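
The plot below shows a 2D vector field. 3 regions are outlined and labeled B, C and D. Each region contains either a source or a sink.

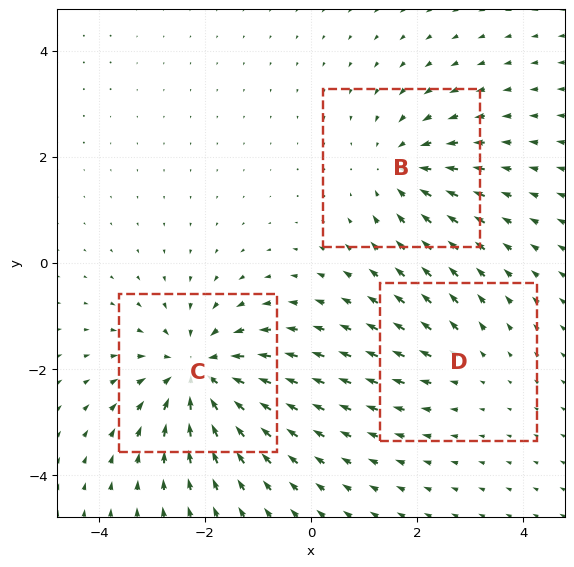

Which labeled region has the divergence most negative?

Divergence at each region's feature centre — B: about -3, C: about -5, D: about +2. Region C is most negative.

C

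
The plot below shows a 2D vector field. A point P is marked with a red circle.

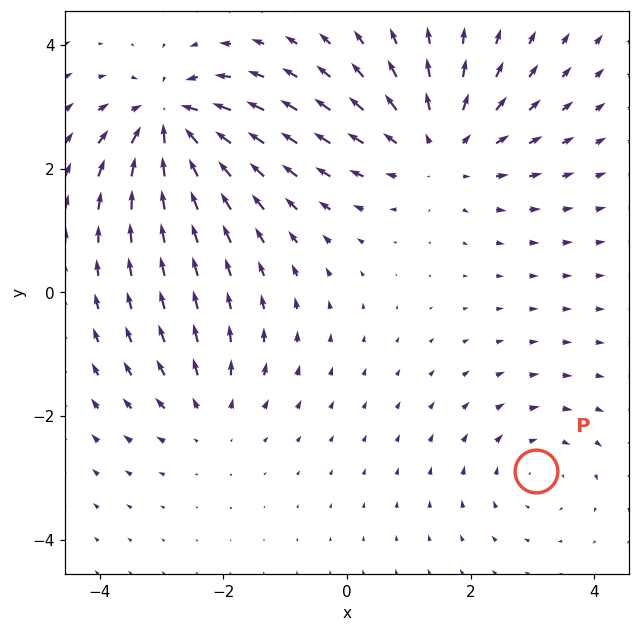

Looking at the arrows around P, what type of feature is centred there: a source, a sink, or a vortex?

At P (3.1, -2.9) the arrows circulate clockwise. Divergence ≈0, curl about -2 — near-zero divergence with nonzero curl is a vortex.

vortex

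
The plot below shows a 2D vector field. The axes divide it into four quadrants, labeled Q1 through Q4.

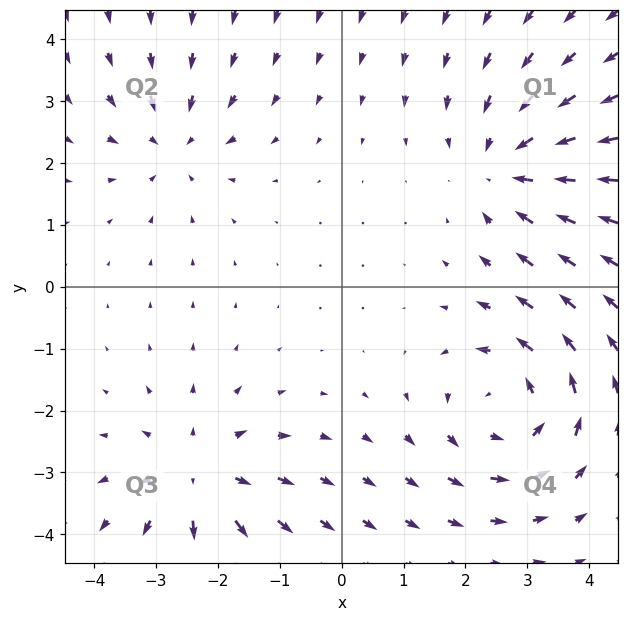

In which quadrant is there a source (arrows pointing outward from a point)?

Q3

The source sits at approximately (-2.3, -3.0), which lies in quadrant Q3. The divergence there is about +4, positive as expected for a source.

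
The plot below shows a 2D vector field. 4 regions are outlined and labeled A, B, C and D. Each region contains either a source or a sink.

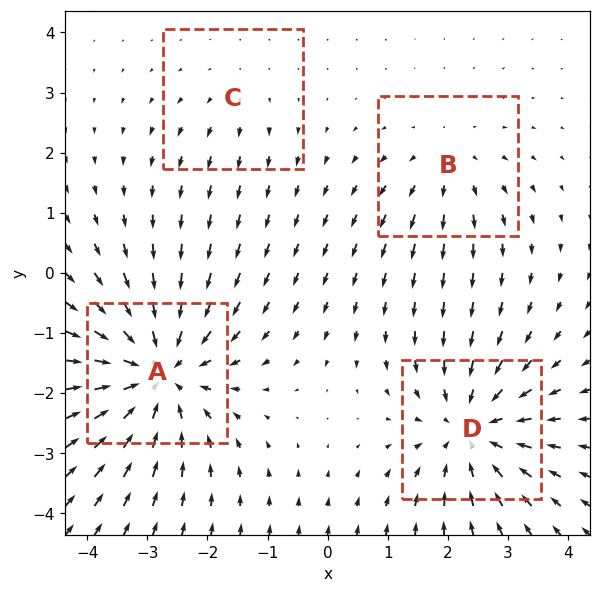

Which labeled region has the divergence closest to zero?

Divergence at each region's feature centre — A: about -6, B: about +3, C: about +2, D: about -5. Region C is closest to zero.

C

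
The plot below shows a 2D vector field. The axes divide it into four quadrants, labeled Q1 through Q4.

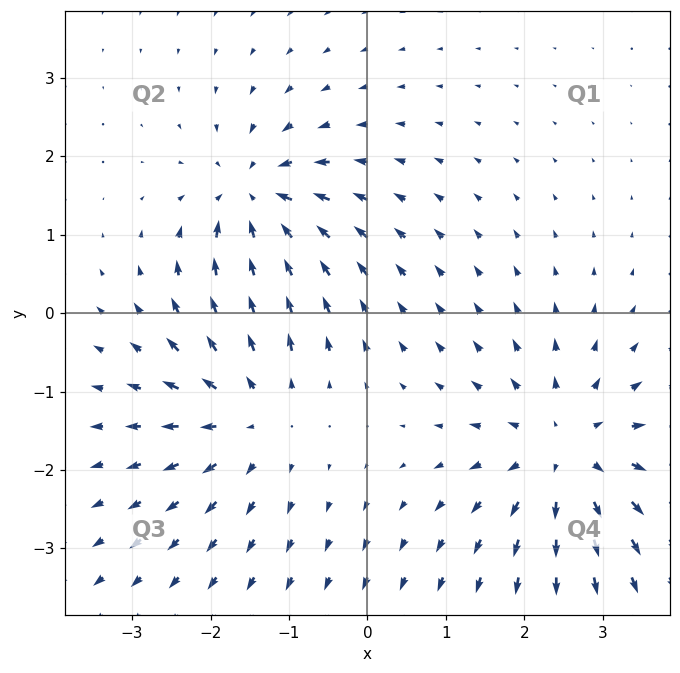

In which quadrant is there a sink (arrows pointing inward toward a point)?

The sink sits at approximately (-1.4, 1.4), which lies in quadrant Q2. The divergence there is about -4, negative as expected for a sink.

Q2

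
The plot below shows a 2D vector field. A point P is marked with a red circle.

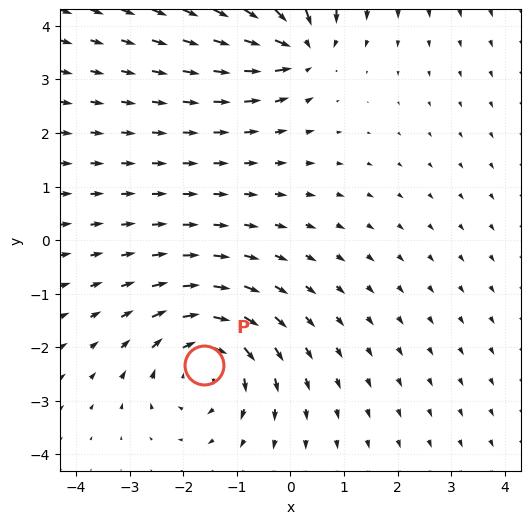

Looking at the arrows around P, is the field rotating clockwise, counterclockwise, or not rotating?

Near P at (-1.6, -2.3) the arrows circulate clockwise. The curl (z-component) there is about -4; negative curl means clockwise rotation.

clockwise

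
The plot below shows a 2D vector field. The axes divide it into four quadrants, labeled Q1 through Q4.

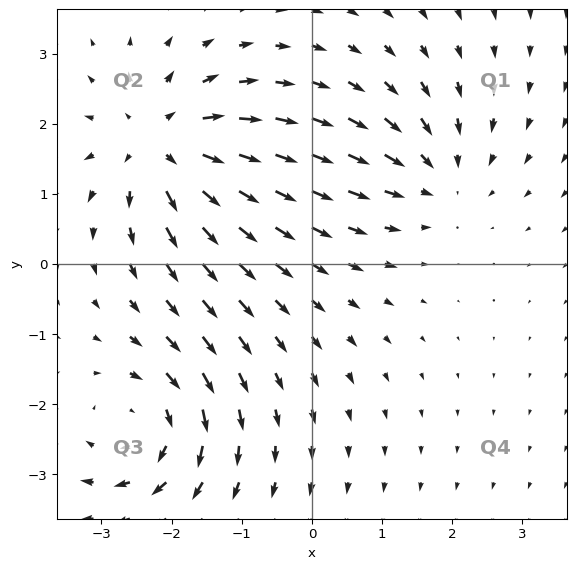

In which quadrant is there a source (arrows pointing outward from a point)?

The source sits at approximately (-2.1, 1.7), which lies in quadrant Q2. The divergence there is about +5, positive as expected for a source.

Q2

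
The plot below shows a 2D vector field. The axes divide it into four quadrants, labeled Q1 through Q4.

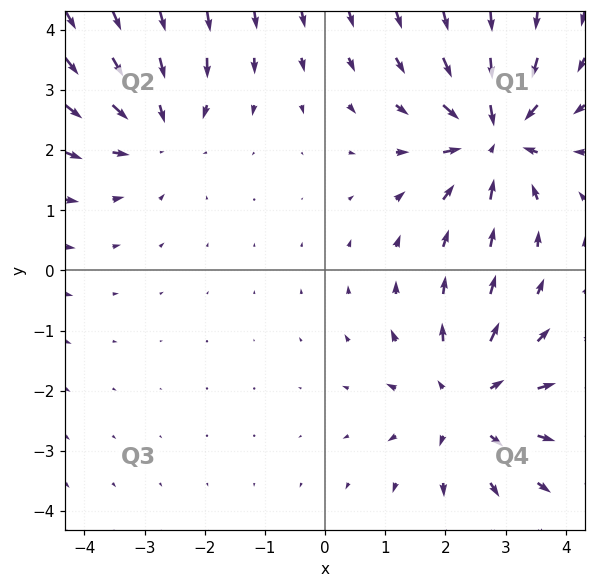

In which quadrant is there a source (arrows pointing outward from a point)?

The source sits at approximately (2.4, -2.2), which lies in quadrant Q4. The divergence there is about +4, positive as expected for a source.

Q4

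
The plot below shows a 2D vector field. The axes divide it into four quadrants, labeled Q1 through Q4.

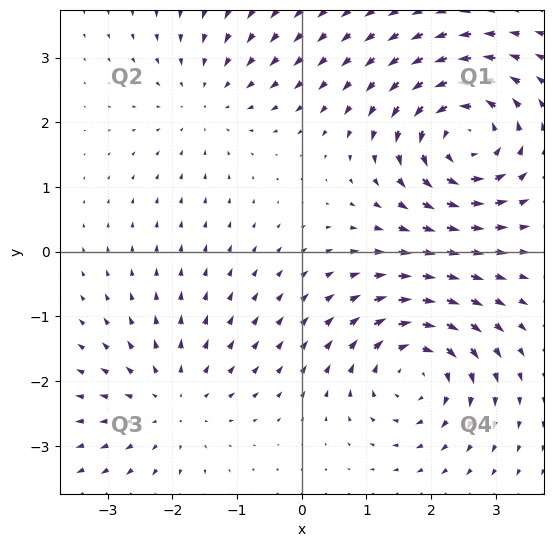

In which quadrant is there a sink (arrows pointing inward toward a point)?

Q2

The sink sits at approximately (-1.4, 2.4), which lies in quadrant Q2. The divergence there is about -2, negative as expected for a sink.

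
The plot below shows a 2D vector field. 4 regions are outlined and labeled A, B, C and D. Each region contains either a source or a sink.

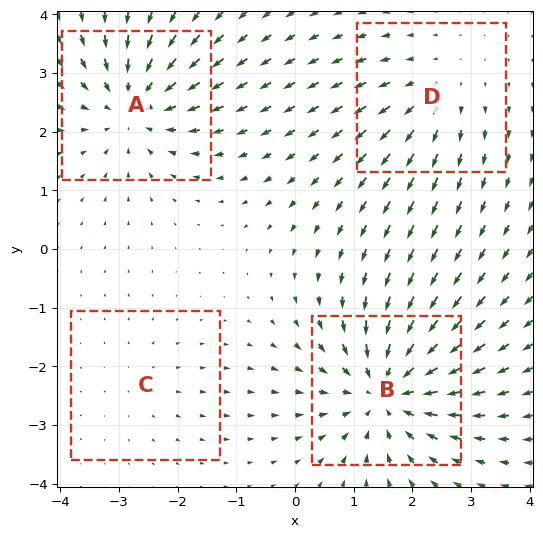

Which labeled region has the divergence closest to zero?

Divergence at each region's feature centre — A: about -5, B: about -6, C: about +2, D: about +3. Region C is closest to zero.

C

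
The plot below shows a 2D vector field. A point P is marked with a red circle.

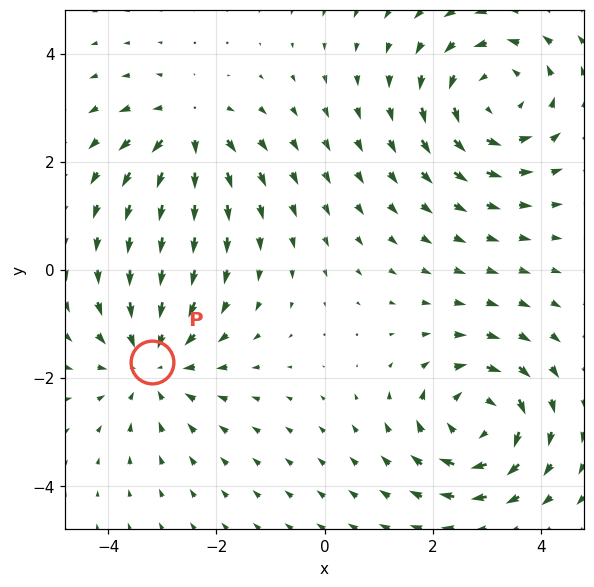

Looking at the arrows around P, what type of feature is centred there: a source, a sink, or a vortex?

sink

At P (-3.2, -1.7) the arrows converge inward. Divergence about -3, curl ≈0 — negative divergence with near-zero curl is a sink.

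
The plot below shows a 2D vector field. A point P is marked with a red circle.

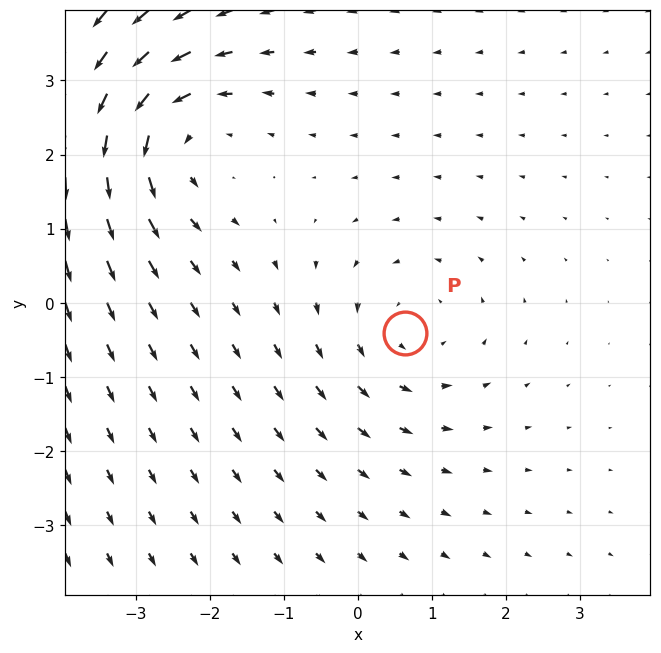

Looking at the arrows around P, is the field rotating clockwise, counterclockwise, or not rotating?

Near P at (0.6, -0.4) the arrows circulate counterclockwise. The curl (z-component) there is about +3; positive curl means counterclockwise rotation.

counterclockwise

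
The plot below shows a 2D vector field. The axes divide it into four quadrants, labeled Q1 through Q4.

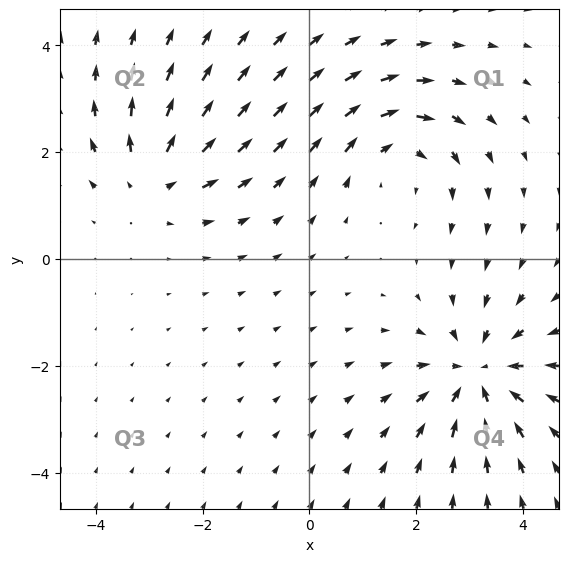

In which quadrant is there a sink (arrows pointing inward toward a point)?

Q4

The sink sits at approximately (3.1, -2.2), which lies in quadrant Q4. The divergence there is about -4, negative as expected for a sink.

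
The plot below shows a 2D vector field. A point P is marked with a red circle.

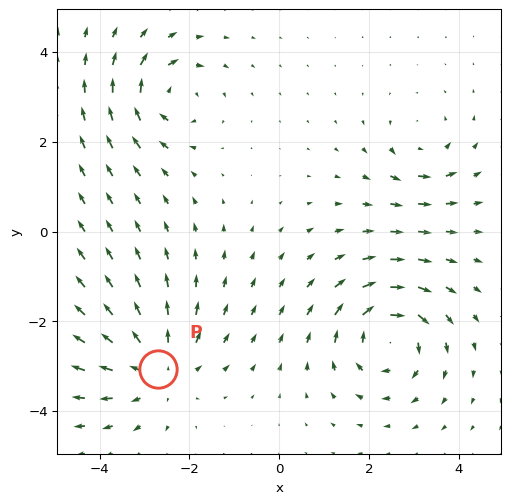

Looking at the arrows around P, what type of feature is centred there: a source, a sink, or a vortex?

source

At P (-2.7, -3.1) the arrows spread outward. Divergence about +4, curl ≈0 — positive divergence with near-zero curl is a source.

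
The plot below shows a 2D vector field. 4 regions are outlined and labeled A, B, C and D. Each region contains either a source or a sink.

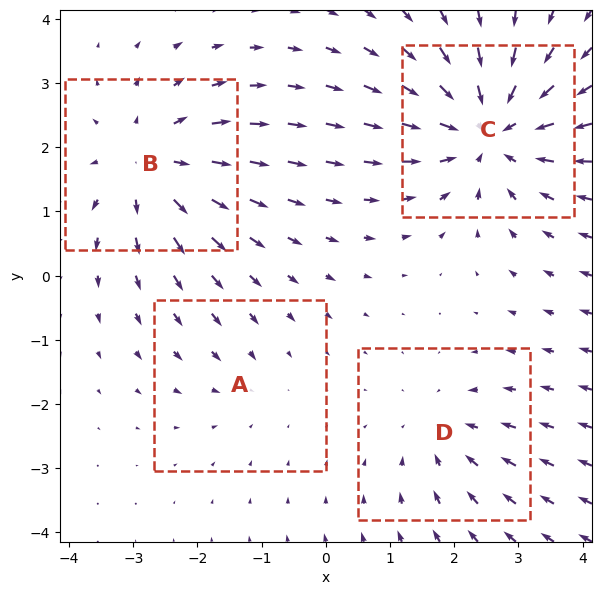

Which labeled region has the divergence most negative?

Divergence at each region's feature centre — A: about -2, B: about +5, C: about -6, D: about -3. Region C is most negative.

C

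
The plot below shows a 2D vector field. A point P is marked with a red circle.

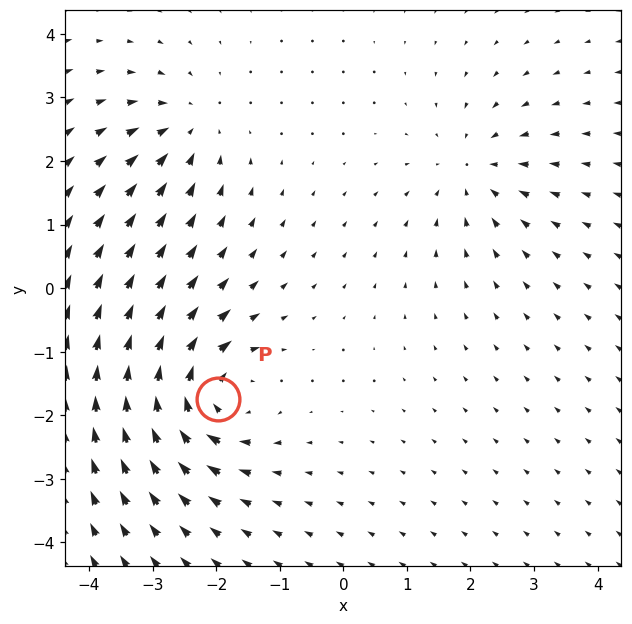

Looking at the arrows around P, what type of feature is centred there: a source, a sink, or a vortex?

vortex

At P (-2.0, -1.7) the arrows circulate clockwise. Divergence ≈0, curl about -6 — near-zero divergence with nonzero curl is a vortex.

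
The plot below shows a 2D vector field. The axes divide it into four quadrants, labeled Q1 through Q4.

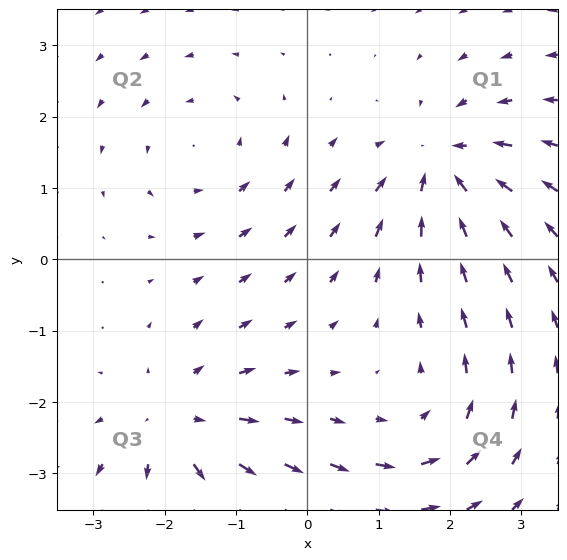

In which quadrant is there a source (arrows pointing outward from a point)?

The source sits at approximately (-1.8, -2.3), which lies in quadrant Q3. The divergence there is about +4, positive as expected for a source.

Q3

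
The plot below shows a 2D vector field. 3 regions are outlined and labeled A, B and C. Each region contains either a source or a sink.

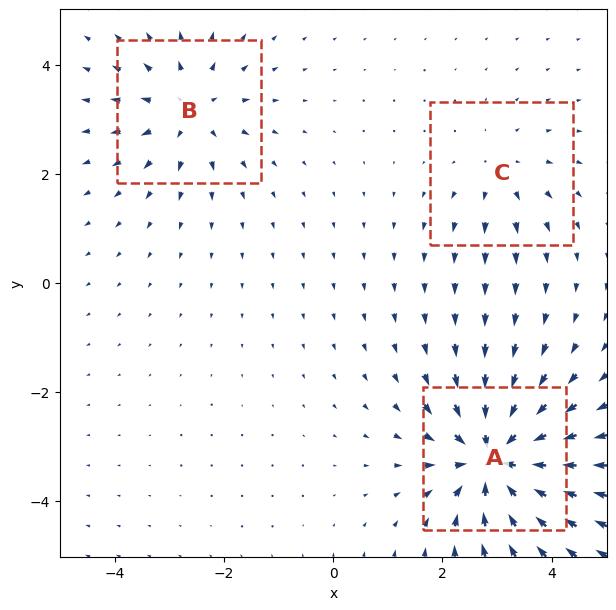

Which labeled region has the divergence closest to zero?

C

Divergence at each region's feature centre — A: about -6, B: about +3, C: about +2. Region C is closest to zero.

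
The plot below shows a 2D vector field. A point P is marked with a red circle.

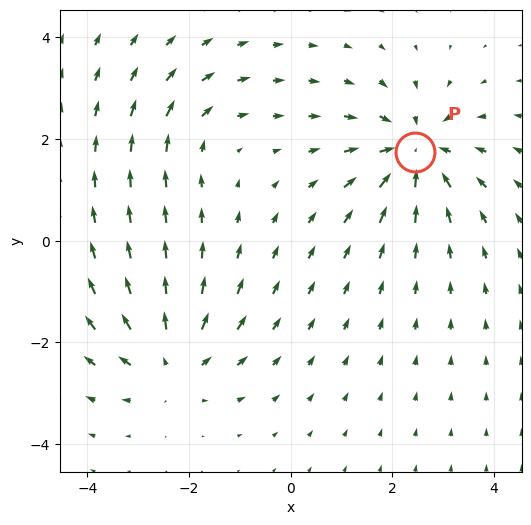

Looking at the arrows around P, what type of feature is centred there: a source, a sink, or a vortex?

sink

At P (2.4, 1.7) the arrows converge inward. Divergence about -4, curl ≈0 — negative divergence with near-zero curl is a sink.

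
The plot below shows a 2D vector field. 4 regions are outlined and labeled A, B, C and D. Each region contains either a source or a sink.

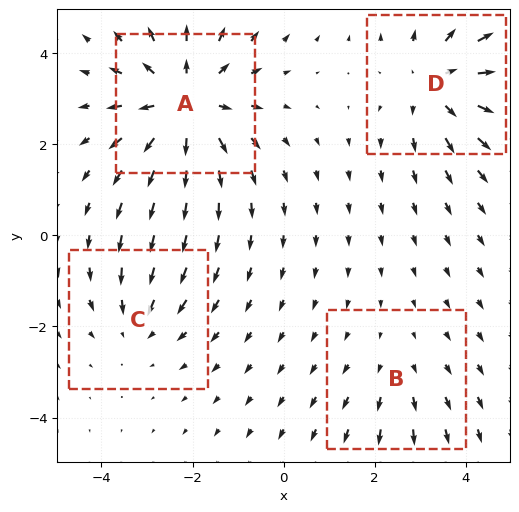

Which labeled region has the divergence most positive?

Divergence at each region's feature centre — A: about +6, B: about +2, C: about -3, D: about +4. Region A is most positive.

A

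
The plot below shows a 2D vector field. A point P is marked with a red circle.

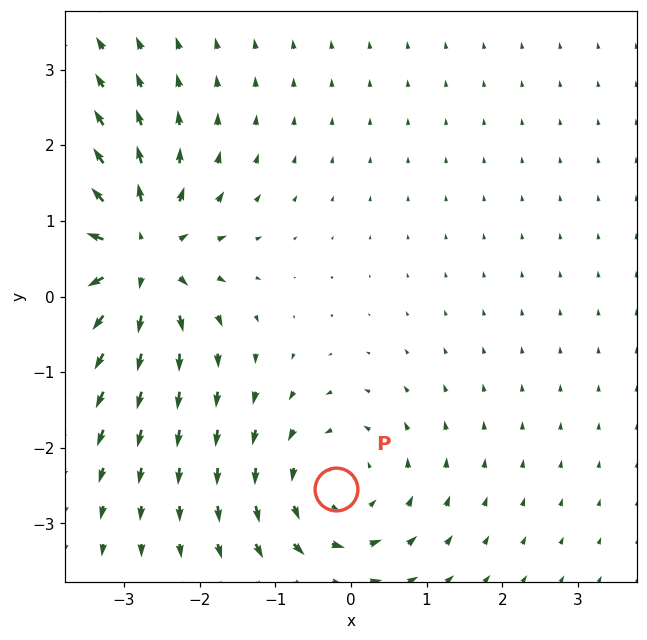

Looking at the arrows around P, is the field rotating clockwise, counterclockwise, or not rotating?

Near P at (-0.2, -2.6) the arrows circulate counterclockwise. The curl (z-component) there is about +3; positive curl means counterclockwise rotation.

counterclockwise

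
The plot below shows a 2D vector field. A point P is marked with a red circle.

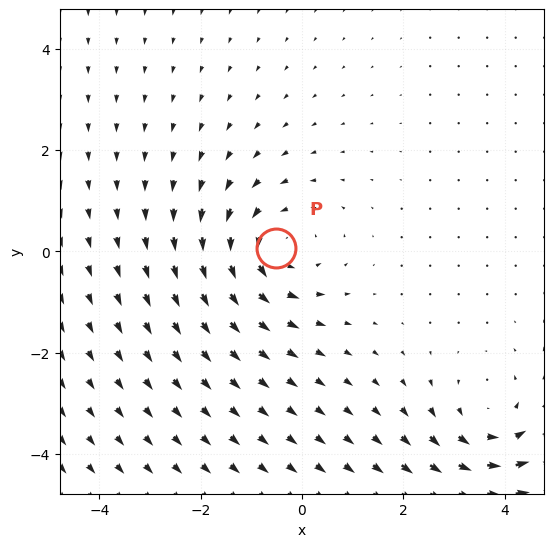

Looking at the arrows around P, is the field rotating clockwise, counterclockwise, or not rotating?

counterclockwise

Near P at (-0.5, 0.1) the arrows circulate counterclockwise. The curl (z-component) there is about +4; positive curl means counterclockwise rotation.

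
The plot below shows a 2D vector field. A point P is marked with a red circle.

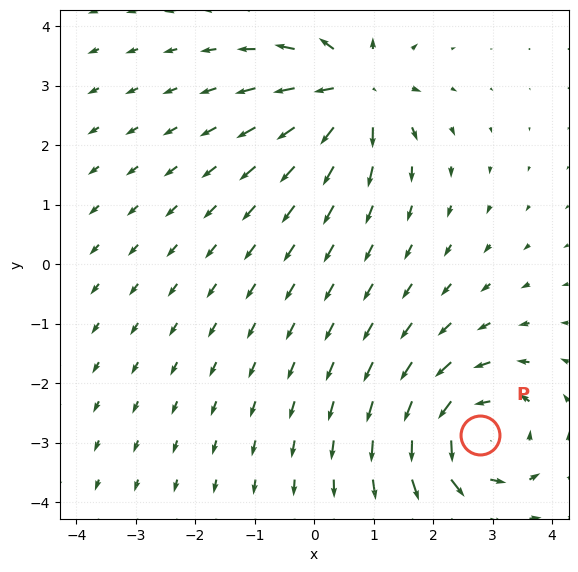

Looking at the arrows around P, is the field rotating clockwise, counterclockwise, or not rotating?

Near P at (2.8, -2.9) the arrows circulate counterclockwise. The curl (z-component) there is about +5; positive curl means counterclockwise rotation.

counterclockwise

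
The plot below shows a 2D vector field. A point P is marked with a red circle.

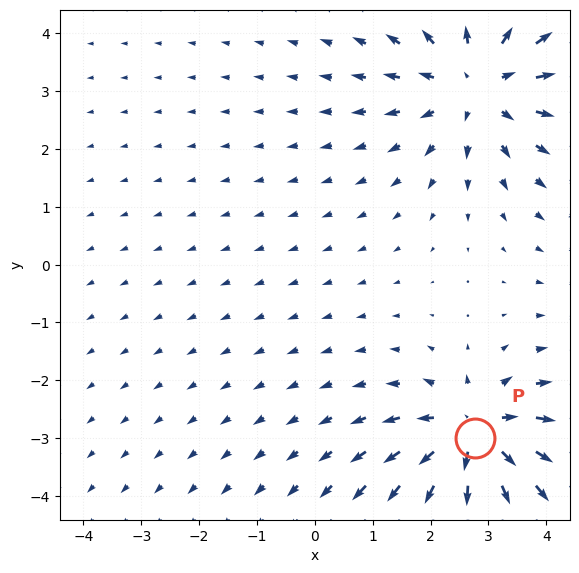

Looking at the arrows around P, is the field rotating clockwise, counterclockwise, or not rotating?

not rotating

Near P at (2.8, -3.0) the arrows show no circulation. The curl there is ≈0.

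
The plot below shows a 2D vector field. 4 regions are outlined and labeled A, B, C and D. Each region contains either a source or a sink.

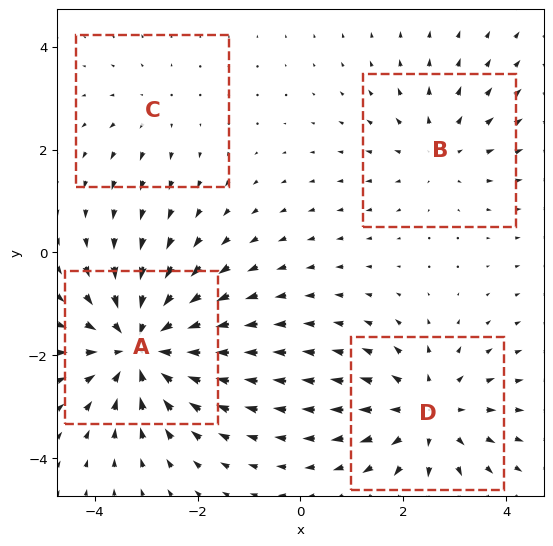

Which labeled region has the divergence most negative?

Divergence at each region's feature centre — A: about -6, B: about +3, C: about +2, D: about +4. Region A is most negative.

A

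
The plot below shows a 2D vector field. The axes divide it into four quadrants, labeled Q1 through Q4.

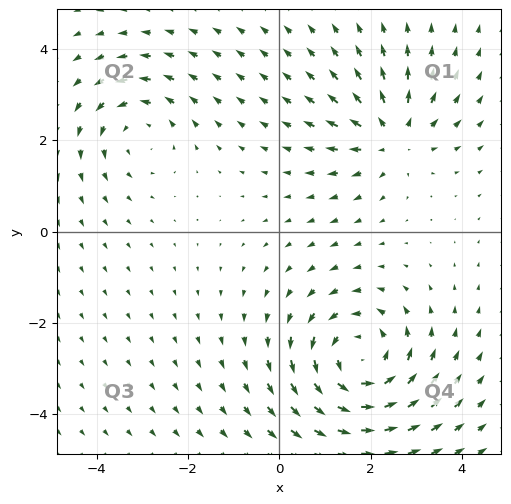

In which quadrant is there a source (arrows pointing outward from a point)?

Q1

The source sits at approximately (2.5, 2.1), which lies in quadrant Q1. The divergence there is about +4, positive as expected for a source.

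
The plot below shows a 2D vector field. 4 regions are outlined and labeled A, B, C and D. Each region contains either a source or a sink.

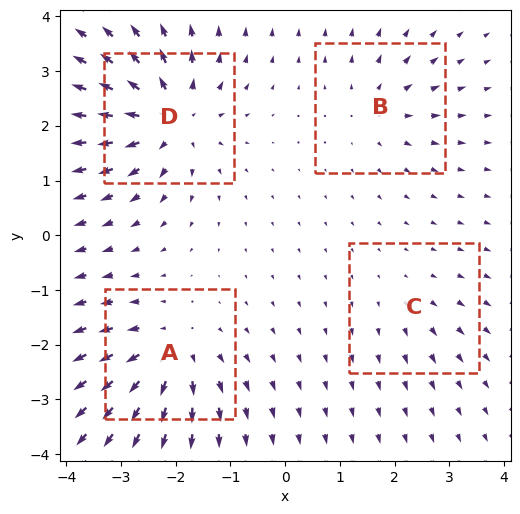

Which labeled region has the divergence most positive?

D

Divergence at each region's feature centre — A: about +6, B: about +4, C: about +2, D: about +8. Region D is most positive.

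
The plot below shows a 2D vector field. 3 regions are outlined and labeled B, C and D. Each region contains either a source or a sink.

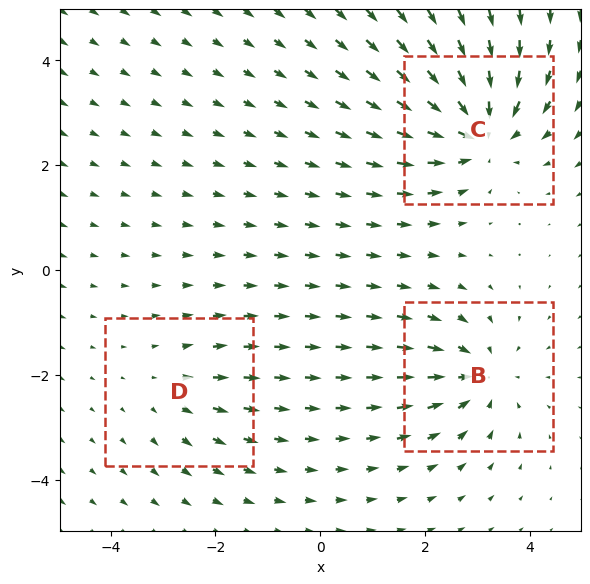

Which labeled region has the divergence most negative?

Divergence at each region's feature centre — B: about -4, C: about -5, D: about +2. Region C is most negative.

C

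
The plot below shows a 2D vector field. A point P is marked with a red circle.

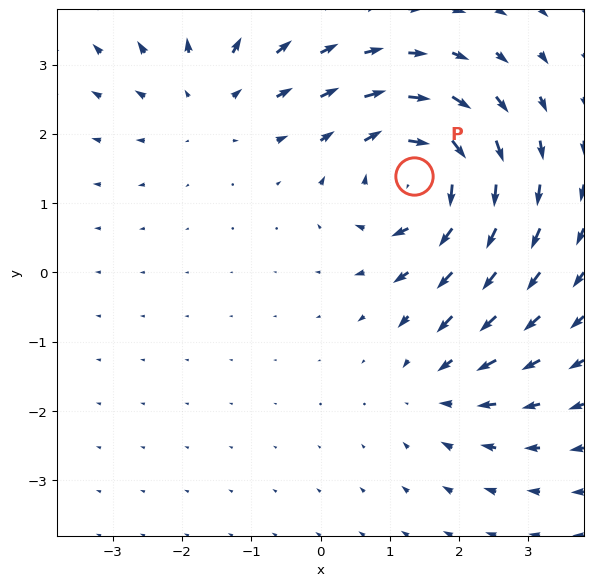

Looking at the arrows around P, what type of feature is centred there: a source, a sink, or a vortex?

At P (1.3, 1.4) the arrows circulate clockwise. Divergence ≈0, curl about -6 — near-zero divergence with nonzero curl is a vortex.

vortex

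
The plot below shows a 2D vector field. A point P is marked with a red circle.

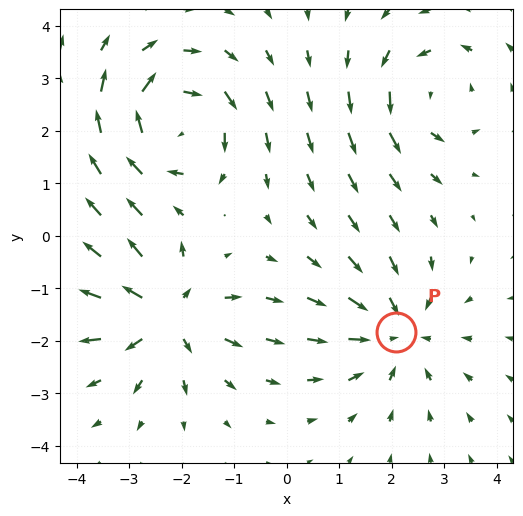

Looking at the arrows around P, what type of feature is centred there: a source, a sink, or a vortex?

sink

At P (2.1, -1.8) the arrows converge inward. Divergence about -4, curl ≈0 — negative divergence with near-zero curl is a sink.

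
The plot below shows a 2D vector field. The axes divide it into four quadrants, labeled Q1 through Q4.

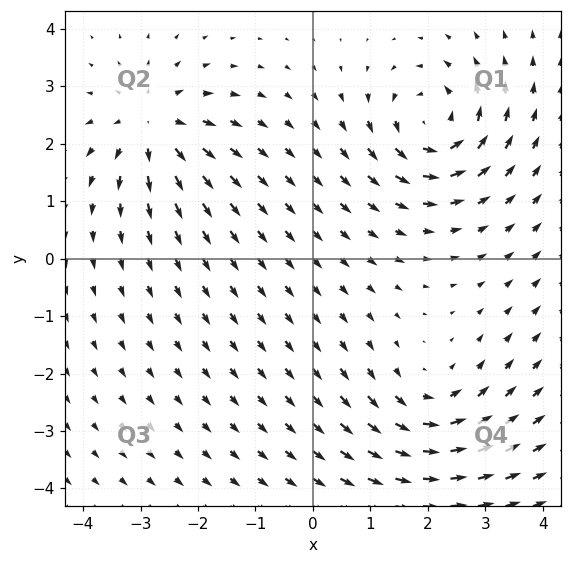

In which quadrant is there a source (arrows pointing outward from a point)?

Q2

The source sits at approximately (-2.8, 2.3), which lies in quadrant Q2. The divergence there is about +6, positive as expected for a source.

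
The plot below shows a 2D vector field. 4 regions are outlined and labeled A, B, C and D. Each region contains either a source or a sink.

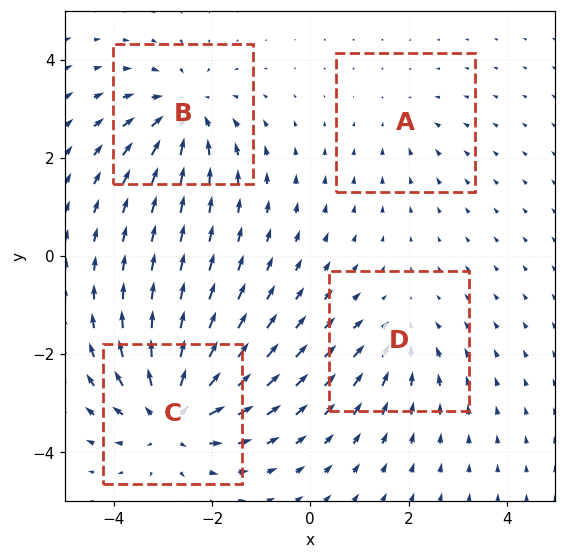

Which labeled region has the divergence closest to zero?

Divergence at each region's feature centre — A: about -2, B: about -5, C: about +7, D: about -3. Region A is closest to zero.

A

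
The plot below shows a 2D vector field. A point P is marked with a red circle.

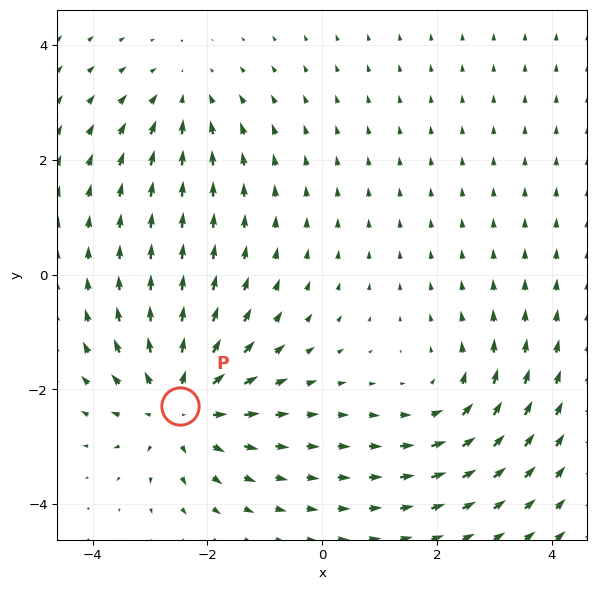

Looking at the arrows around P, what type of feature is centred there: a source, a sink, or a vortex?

source

At P (-2.5, -2.3) the arrows spread outward. Divergence about +4, curl ≈0 — positive divergence with near-zero curl is a source.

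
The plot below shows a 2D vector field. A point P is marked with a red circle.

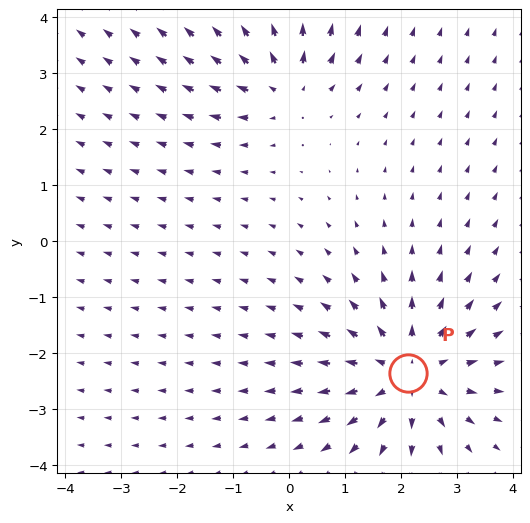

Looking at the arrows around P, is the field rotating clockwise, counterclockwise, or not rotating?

not rotating

Near P at (2.1, -2.4) the arrows show no circulation. The curl there is ≈0.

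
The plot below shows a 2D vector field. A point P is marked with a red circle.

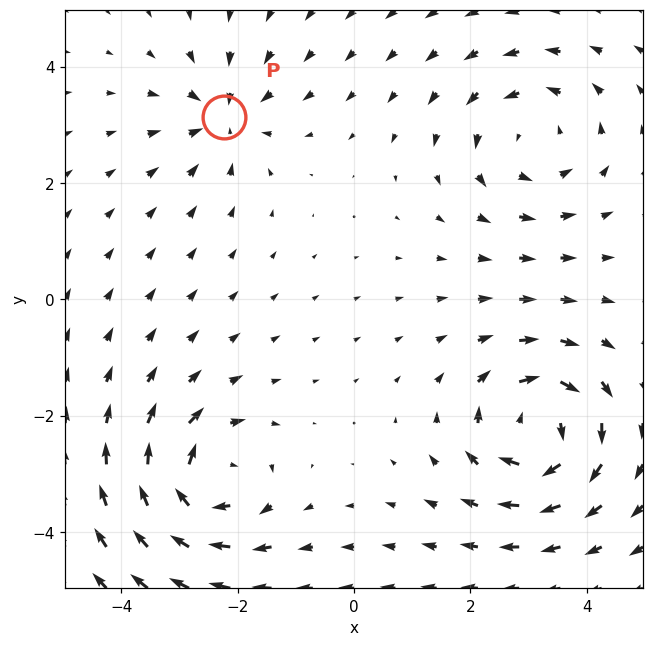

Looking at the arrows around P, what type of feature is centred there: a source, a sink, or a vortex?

sink

At P (-2.2, 3.1) the arrows converge inward. Divergence about -3, curl ≈0 — negative divergence with near-zero curl is a sink.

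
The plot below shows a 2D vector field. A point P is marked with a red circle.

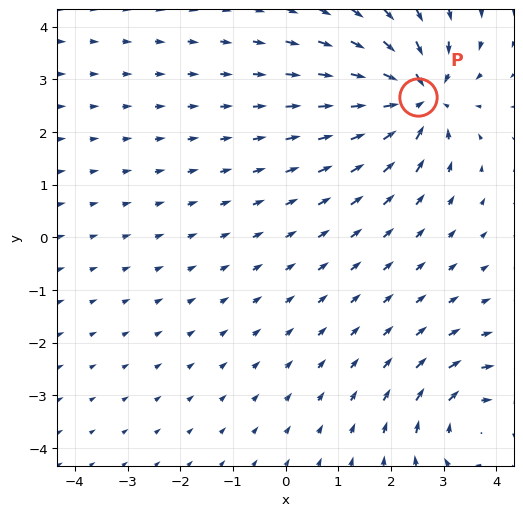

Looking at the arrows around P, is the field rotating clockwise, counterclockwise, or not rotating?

not rotating

Near P at (2.5, 2.7) the arrows show no circulation. The curl there is ≈0.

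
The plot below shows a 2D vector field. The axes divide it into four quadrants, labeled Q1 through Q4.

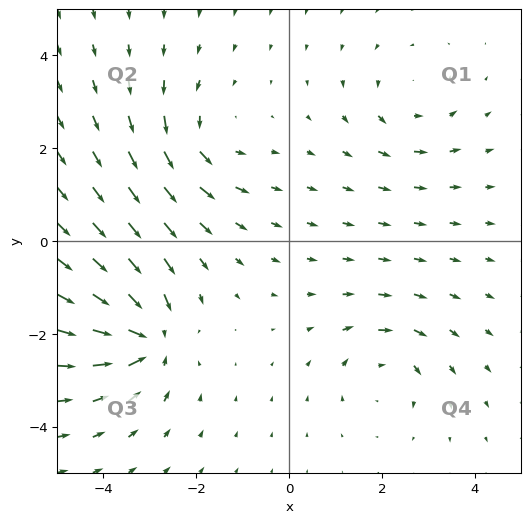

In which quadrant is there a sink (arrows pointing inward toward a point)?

The sink sits at approximately (-3.0, -2.1), which lies in quadrant Q3. The divergence there is about -6, negative as expected for a sink.

Q3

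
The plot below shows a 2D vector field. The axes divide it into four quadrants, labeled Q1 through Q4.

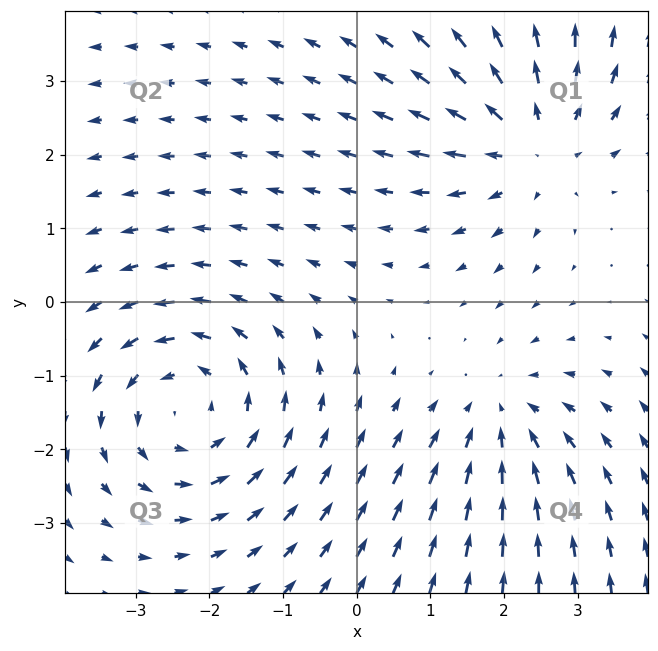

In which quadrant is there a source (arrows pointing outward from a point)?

The source sits at approximately (2.4, 2.2), which lies in quadrant Q1. The divergence there is about +3, positive as expected for a source.

Q1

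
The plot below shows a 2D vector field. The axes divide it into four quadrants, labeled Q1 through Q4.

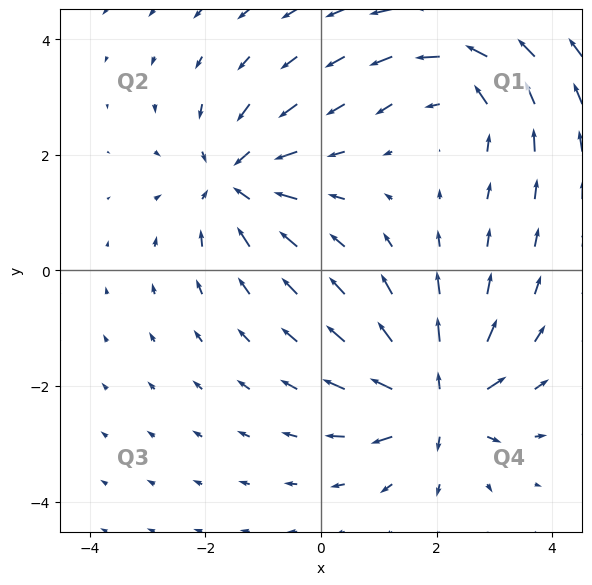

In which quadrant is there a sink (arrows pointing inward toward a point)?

The sink sits at approximately (-1.5, 1.6), which lies in quadrant Q2. The divergence there is about -3, negative as expected for a sink.

Q2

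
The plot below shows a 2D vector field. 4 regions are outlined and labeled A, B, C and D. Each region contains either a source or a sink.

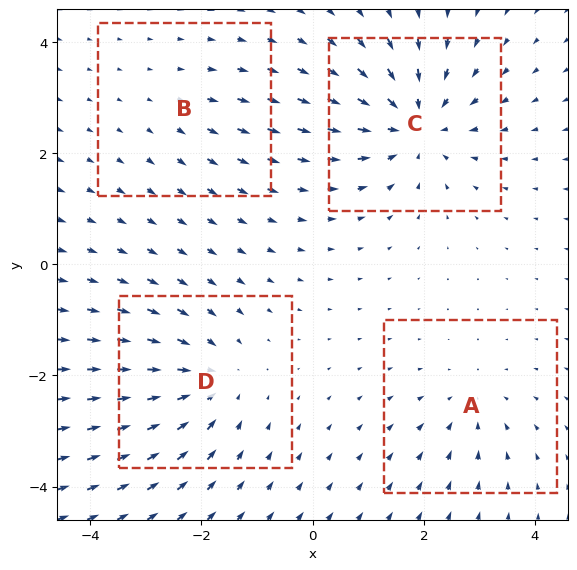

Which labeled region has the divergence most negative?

Divergence at each region's feature centre — A: about -3, B: about +2, C: about -6, D: about -5. Region C is most negative.

C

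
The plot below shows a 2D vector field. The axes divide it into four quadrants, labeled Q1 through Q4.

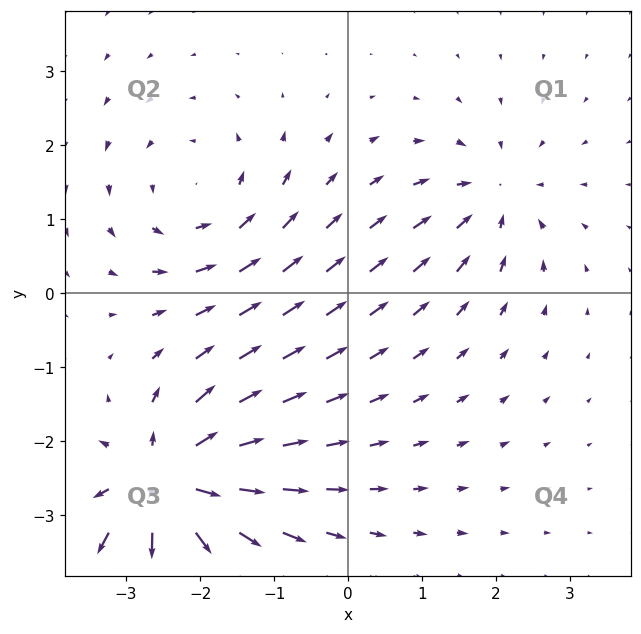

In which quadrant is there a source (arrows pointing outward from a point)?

The source sits at approximately (-2.4, -2.6), which lies in quadrant Q3. The divergence there is about +7, positive as expected for a source.

Q3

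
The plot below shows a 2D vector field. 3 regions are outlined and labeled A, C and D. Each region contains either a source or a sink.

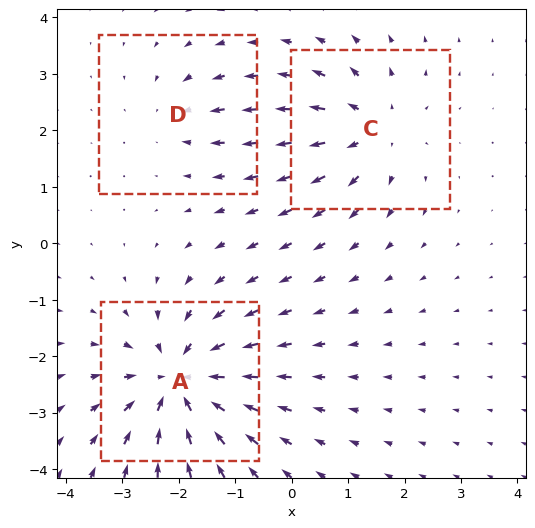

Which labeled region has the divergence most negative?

A

Divergence at each region's feature centre — A: about -5, C: about +4, D: about -2. Region A is most negative.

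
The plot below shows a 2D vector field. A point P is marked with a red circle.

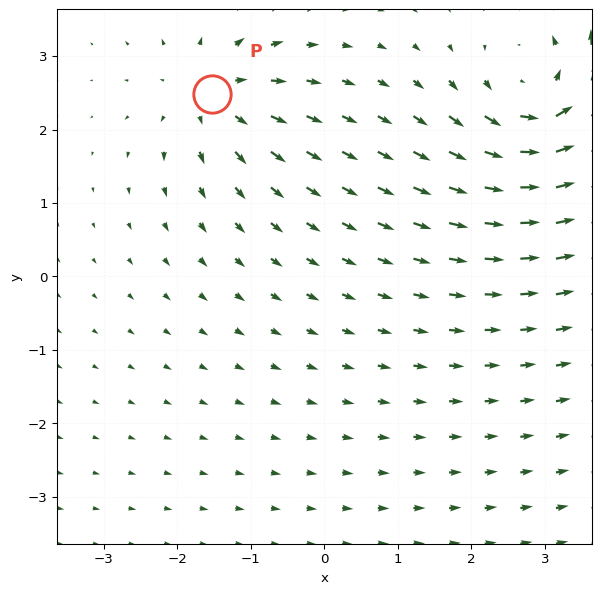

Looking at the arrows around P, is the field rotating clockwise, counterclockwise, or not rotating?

Near P at (-1.5, 2.5) the arrows show no circulation. The curl there is ≈0.

not rotating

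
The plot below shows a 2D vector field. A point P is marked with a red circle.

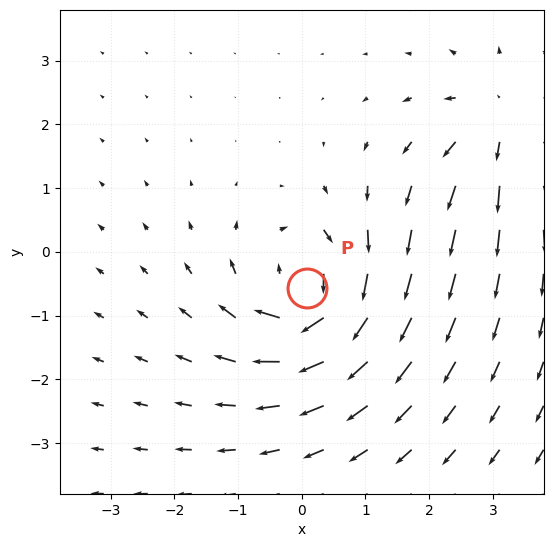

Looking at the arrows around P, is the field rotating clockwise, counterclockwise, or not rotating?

clockwise

Near P at (0.1, -0.6) the arrows circulate clockwise. The curl (z-component) there is about -6; negative curl means clockwise rotation.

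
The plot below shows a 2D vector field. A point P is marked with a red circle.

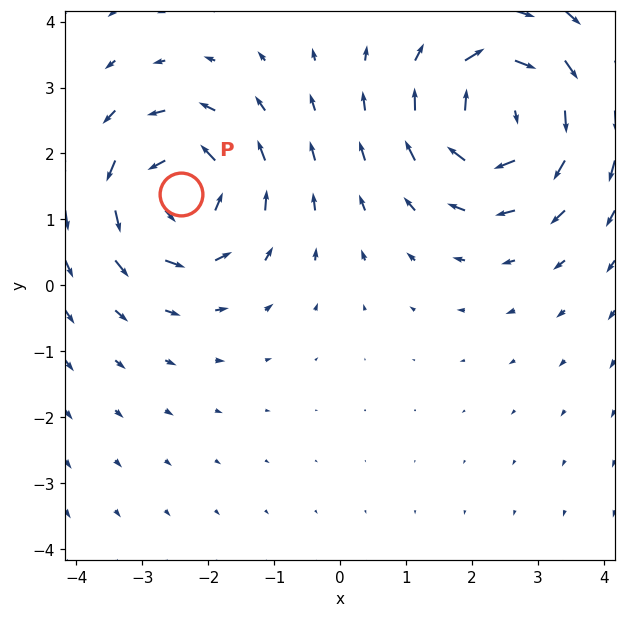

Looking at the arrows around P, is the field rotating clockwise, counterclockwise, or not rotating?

Near P at (-2.4, 1.4) the arrows circulate counterclockwise. The curl (z-component) there is about +3; positive curl means counterclockwise rotation.

counterclockwise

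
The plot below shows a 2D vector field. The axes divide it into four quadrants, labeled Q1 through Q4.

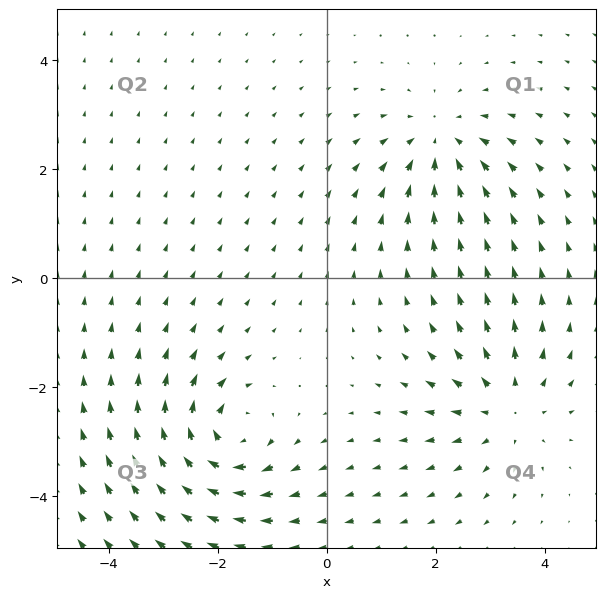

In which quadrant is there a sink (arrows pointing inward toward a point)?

The sink sits at approximately (2.1, 2.5), which lies in quadrant Q1. The divergence there is about -4, negative as expected for a sink.

Q1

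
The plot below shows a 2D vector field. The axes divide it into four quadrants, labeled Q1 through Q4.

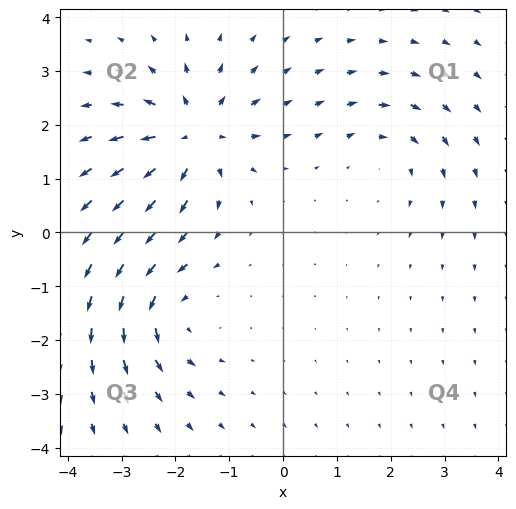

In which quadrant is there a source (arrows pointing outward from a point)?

Q2

The source sits at approximately (-1.7, 1.8), which lies in quadrant Q2. The divergence there is about +5, positive as expected for a source.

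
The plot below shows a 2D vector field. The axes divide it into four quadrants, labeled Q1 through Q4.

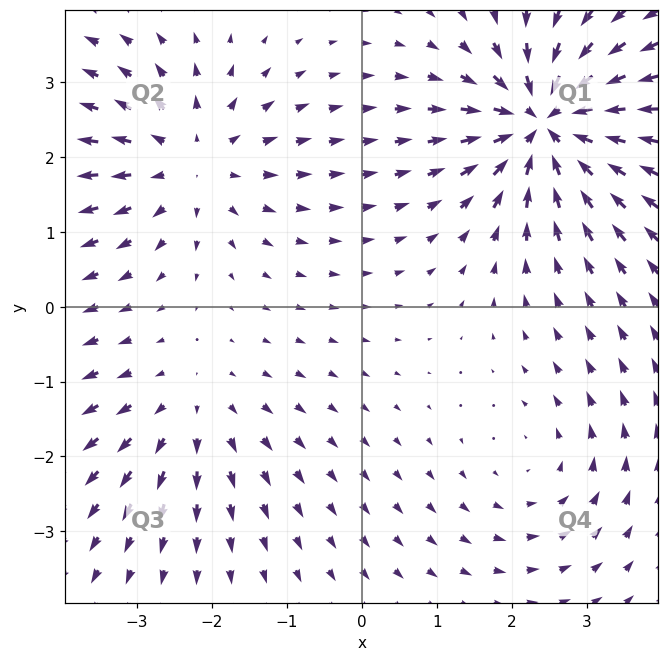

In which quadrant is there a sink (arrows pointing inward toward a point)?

Q1

The sink sits at approximately (2.5, 2.4), which lies in quadrant Q1. The divergence there is about -7, negative as expected for a sink.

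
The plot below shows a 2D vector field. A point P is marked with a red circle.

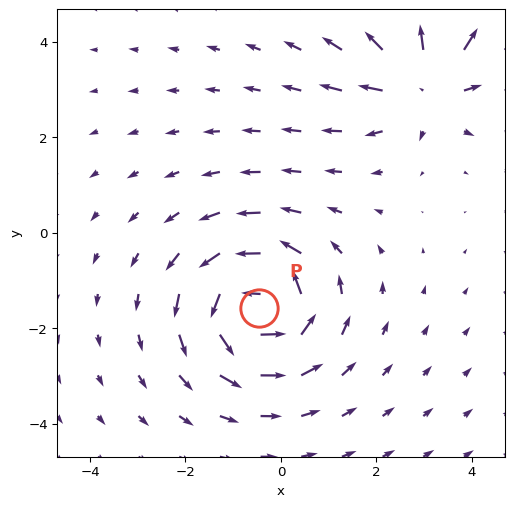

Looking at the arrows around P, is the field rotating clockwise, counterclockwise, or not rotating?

counterclockwise

Near P at (-0.5, -1.6) the arrows circulate counterclockwise. The curl (z-component) there is about +7; positive curl means counterclockwise rotation.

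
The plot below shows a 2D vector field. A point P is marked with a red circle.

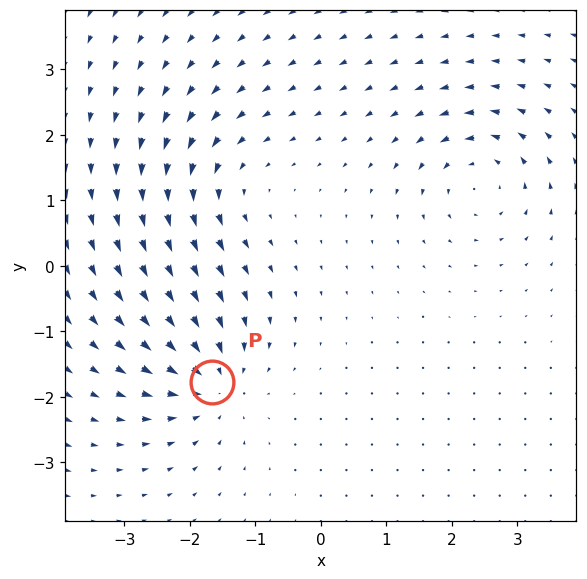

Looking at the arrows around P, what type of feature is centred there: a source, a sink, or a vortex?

At P (-1.7, -1.8) the arrows converge inward. Divergence about -6, curl ≈0 — negative divergence with near-zero curl is a sink.

sink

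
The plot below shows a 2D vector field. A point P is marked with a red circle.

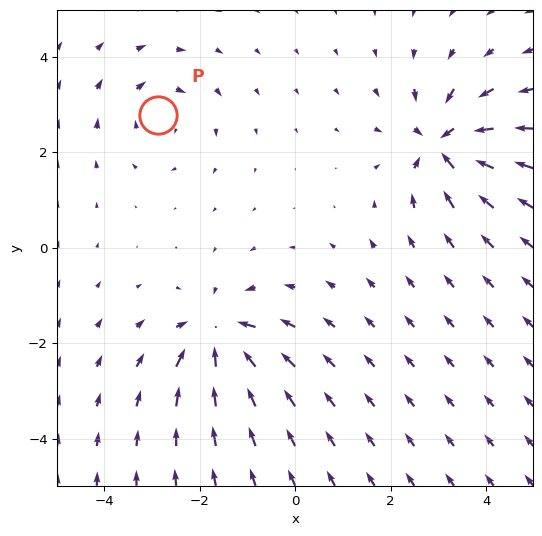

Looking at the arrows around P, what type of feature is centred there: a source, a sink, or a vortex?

At P (-2.9, 2.8) the arrows circulate clockwise. Divergence ≈0, curl about -3 — near-zero divergence with nonzero curl is a vortex.

vortex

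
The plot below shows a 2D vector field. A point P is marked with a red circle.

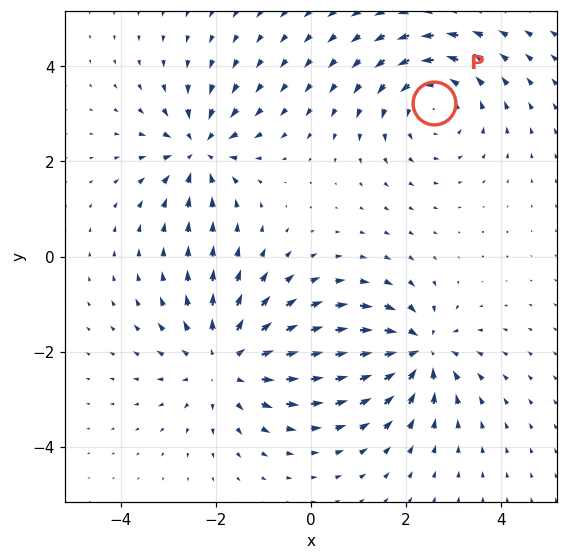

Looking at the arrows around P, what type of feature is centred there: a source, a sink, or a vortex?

At P (2.6, 3.2) the arrows circulate counterclockwise. Divergence ≈0, curl about +3 — near-zero divergence with nonzero curl is a vortex.

vortex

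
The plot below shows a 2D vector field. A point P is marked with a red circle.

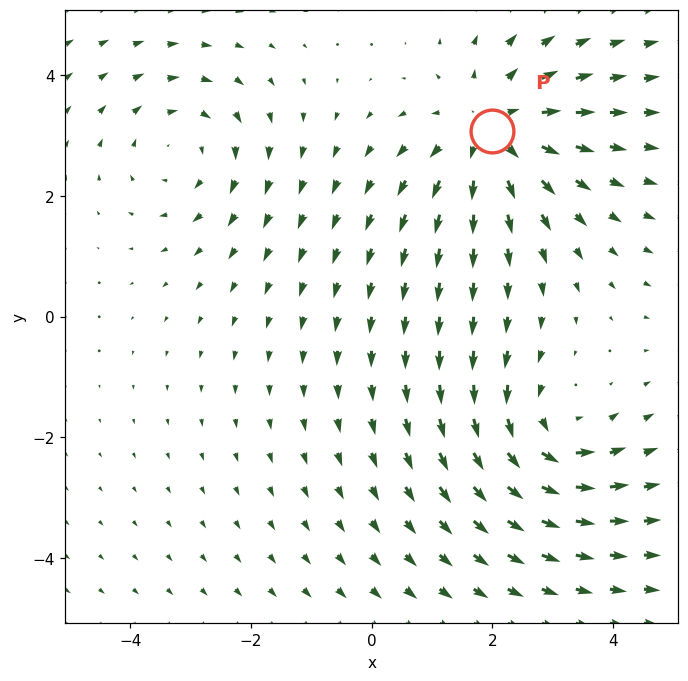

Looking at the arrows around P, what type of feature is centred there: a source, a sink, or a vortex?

source

At P (2.0, 3.1) the arrows spread outward. Divergence about +3, curl ≈0 — positive divergence with near-zero curl is a source.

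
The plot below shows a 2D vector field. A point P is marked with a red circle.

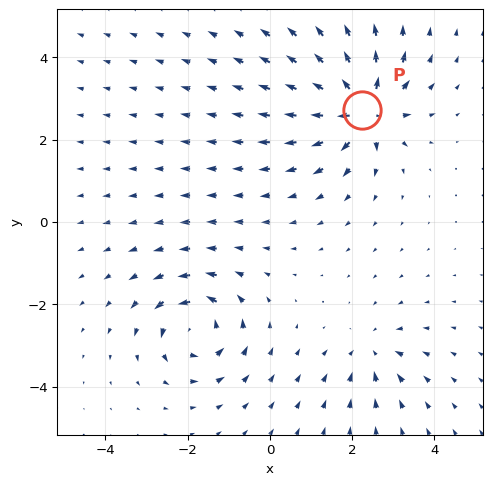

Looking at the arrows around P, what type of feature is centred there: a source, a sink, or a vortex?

At P (2.2, 2.7) the arrows spread outward. Divergence about +7, curl ≈0 — positive divergence with near-zero curl is a source.

source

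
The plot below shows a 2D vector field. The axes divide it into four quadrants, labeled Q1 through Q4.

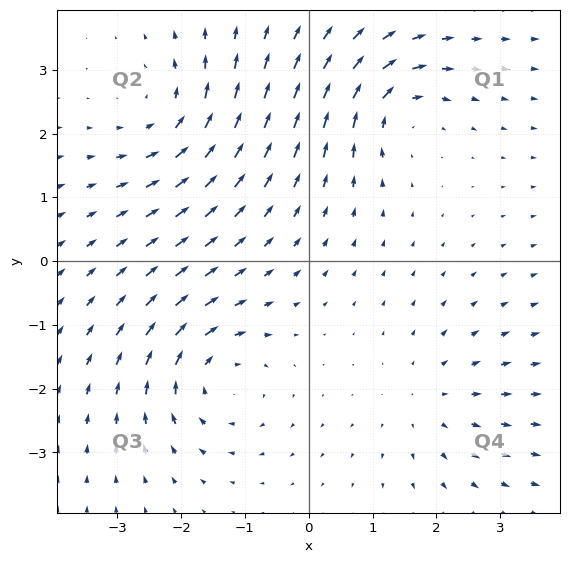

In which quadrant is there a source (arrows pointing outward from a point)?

Q4

The source sits at approximately (1.9, -2.2), which lies in quadrant Q4. The divergence there is about +2, positive as expected for a source.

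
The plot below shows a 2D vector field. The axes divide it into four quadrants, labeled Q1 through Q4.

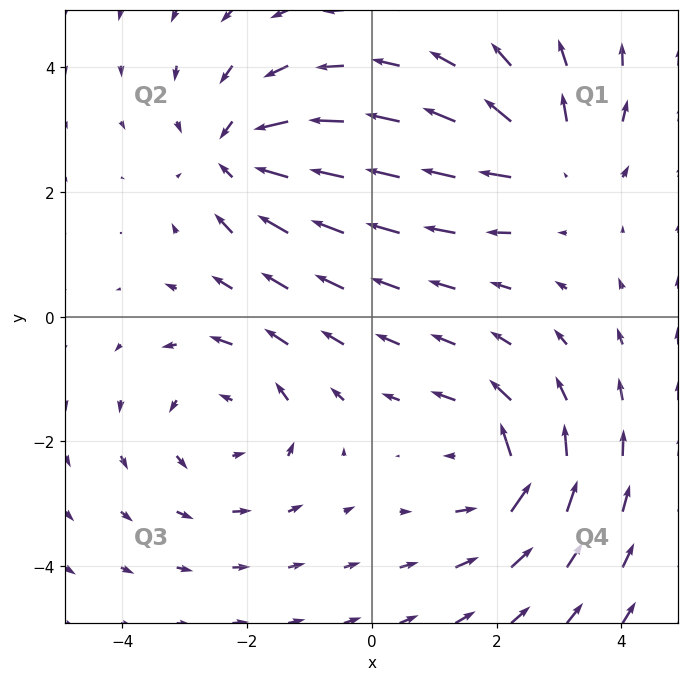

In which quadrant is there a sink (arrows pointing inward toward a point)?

Q2

The sink sits at approximately (-2.2, 2.6), which lies in quadrant Q2. The divergence there is about -5, negative as expected for a sink.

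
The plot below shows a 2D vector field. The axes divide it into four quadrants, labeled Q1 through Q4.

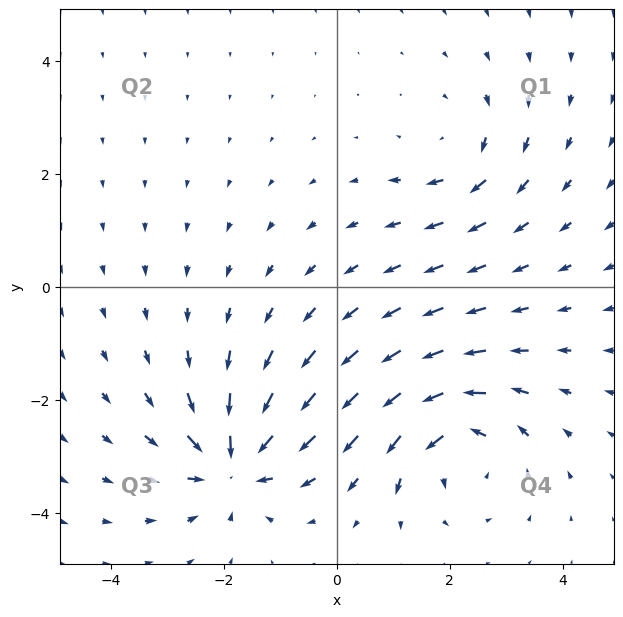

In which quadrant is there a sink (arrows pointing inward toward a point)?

The sink sits at approximately (-1.8, -3.1), which lies in quadrant Q3. The divergence there is about -7, negative as expected for a sink.

Q3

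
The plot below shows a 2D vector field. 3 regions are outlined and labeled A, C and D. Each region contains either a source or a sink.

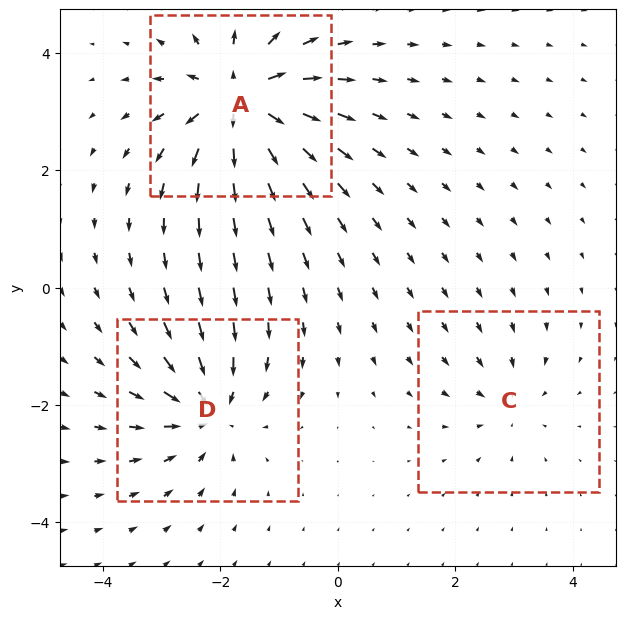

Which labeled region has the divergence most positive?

A

Divergence at each region's feature centre — A: about +6, C: about -2, D: about -4. Region A is most positive.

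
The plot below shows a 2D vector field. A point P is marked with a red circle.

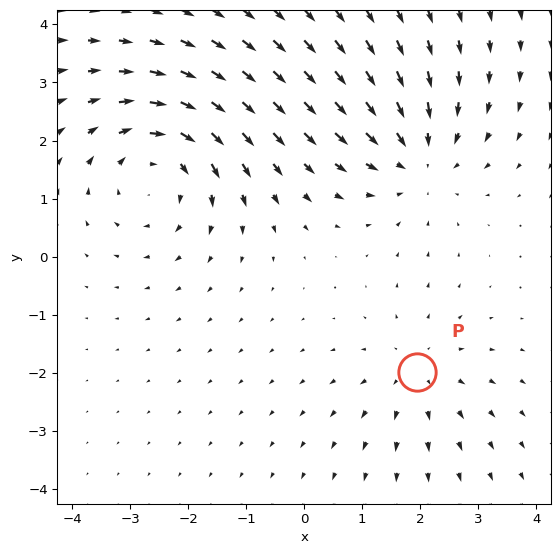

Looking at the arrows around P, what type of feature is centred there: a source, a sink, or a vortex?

At P (1.9, -2.0) the arrows spread outward. Divergence about +3, curl ≈0 — positive divergence with near-zero curl is a source.

source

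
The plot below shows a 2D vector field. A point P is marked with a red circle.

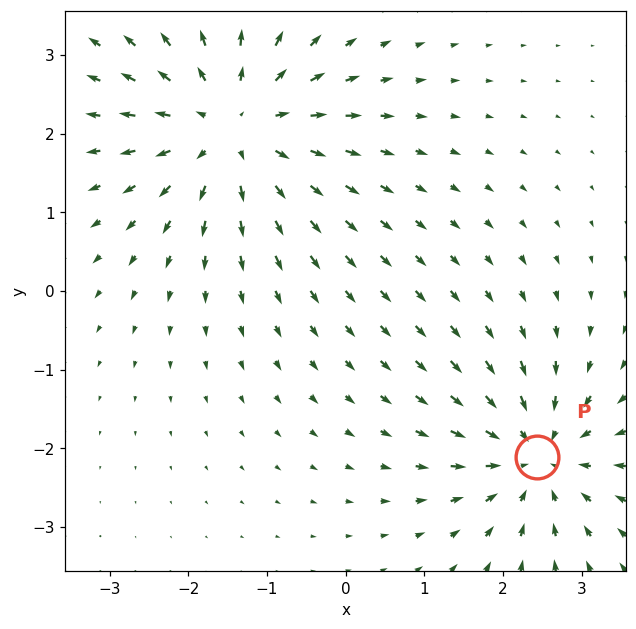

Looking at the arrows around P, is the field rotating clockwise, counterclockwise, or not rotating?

Near P at (2.4, -2.1) the arrows show no circulation. The curl there is ≈0.

not rotating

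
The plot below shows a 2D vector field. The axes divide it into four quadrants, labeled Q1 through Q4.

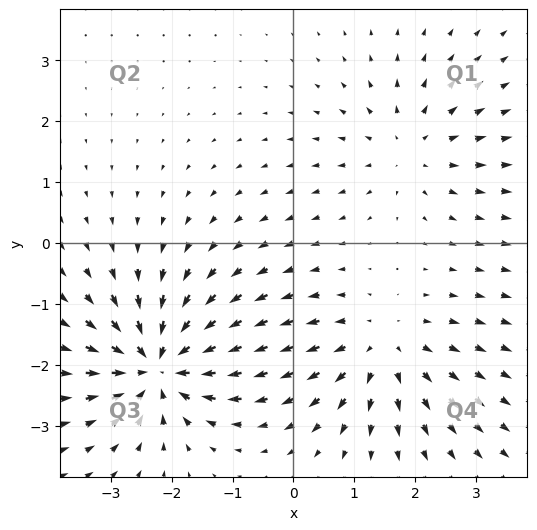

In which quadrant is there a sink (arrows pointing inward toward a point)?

The sink sits at approximately (-2.2, -2.0), which lies in quadrant Q3. The divergence there is about -7, negative as expected for a sink.

Q3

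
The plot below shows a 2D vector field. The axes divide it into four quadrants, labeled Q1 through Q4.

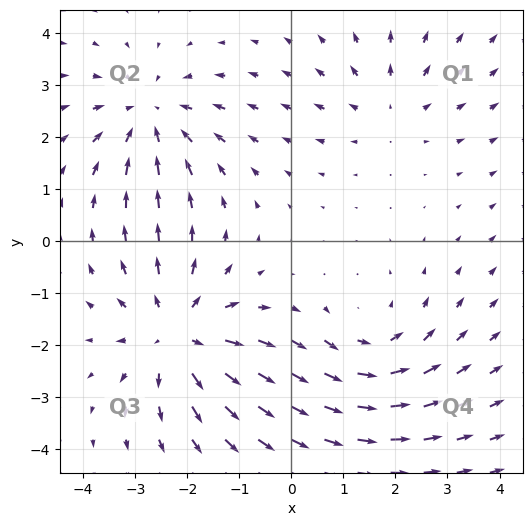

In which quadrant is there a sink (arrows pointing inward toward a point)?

Q2

The sink sits at approximately (-2.7, 2.4), which lies in quadrant Q2. The divergence there is about -4, negative as expected for a sink.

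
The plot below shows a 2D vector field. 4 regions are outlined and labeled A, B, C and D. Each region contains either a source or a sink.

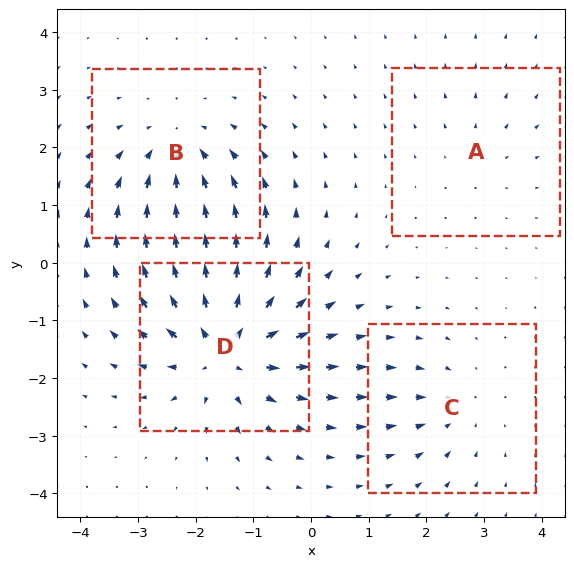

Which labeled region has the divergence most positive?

D

Divergence at each region's feature centre — A: about +2, B: about -5, C: about -3, D: about +7. Region D is most positive.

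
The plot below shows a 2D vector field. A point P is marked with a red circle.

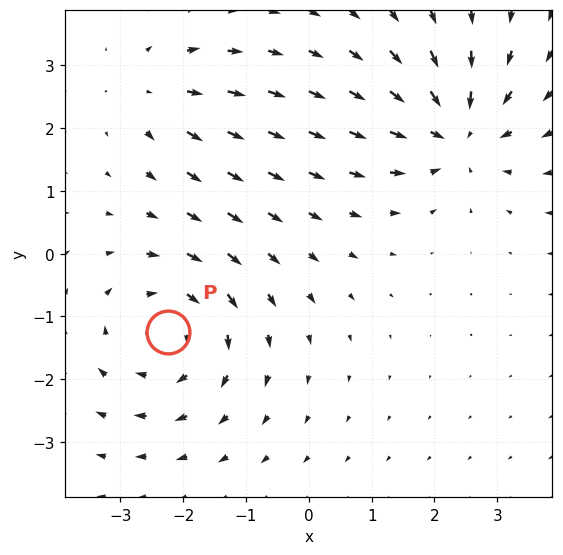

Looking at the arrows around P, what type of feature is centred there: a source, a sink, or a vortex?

At P (-2.2, -1.2) the arrows circulate clockwise. Divergence ≈0, curl about -4 — near-zero divergence with nonzero curl is a vortex.

vortex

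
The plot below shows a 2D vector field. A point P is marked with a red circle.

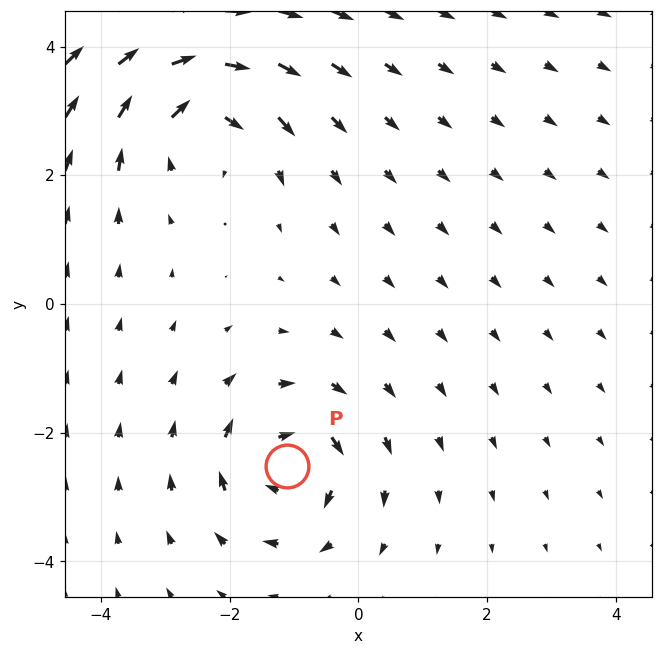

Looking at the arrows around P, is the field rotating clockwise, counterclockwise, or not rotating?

clockwise

Near P at (-1.1, -2.5) the arrows circulate clockwise. The curl (z-component) there is about -4; negative curl means clockwise rotation.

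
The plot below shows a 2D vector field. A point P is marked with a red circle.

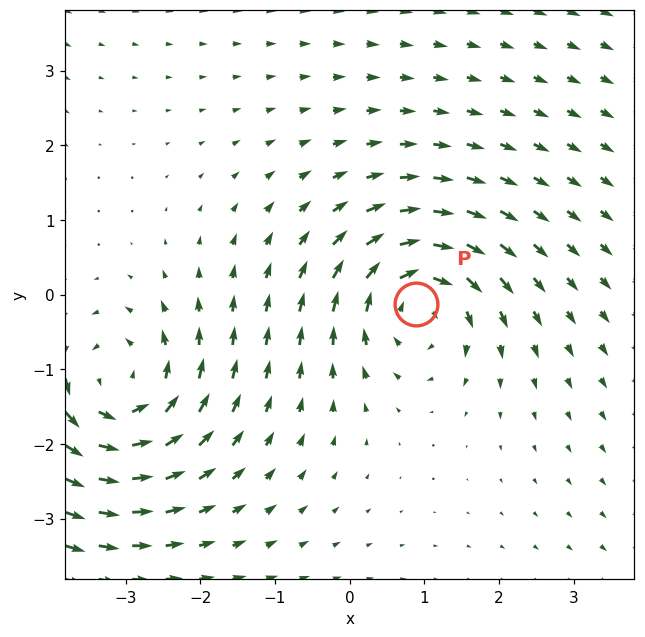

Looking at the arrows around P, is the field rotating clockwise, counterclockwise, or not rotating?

clockwise

Near P at (0.9, -0.1) the arrows circulate clockwise. The curl (z-component) there is about -4; negative curl means clockwise rotation.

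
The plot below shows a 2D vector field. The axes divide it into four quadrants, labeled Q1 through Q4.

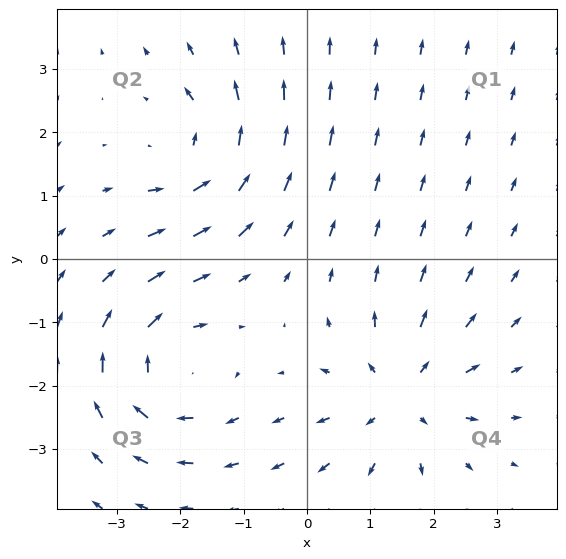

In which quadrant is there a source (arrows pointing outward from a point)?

Q4

The source sits at approximately (1.5, -2.2), which lies in quadrant Q4. The divergence there is about +5, positive as expected for a source.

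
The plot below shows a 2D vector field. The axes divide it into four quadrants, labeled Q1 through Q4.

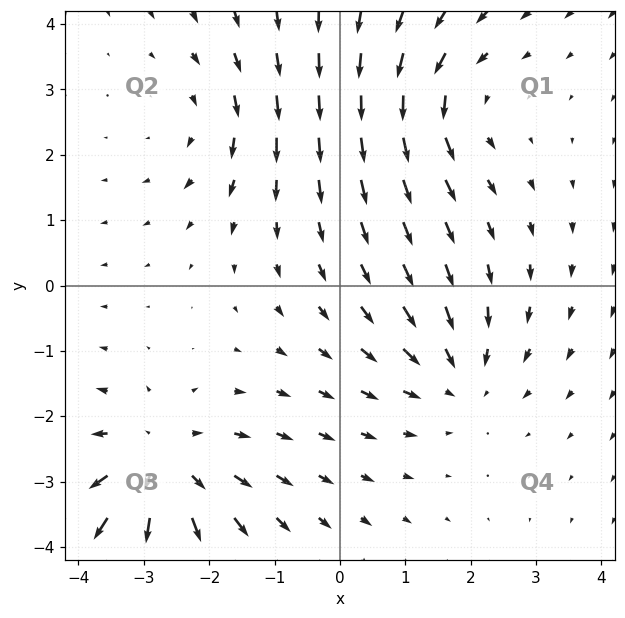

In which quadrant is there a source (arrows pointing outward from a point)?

Q3

The source sits at approximately (-2.8, -2.8), which lies in quadrant Q3. The divergence there is about +4, positive as expected for a source.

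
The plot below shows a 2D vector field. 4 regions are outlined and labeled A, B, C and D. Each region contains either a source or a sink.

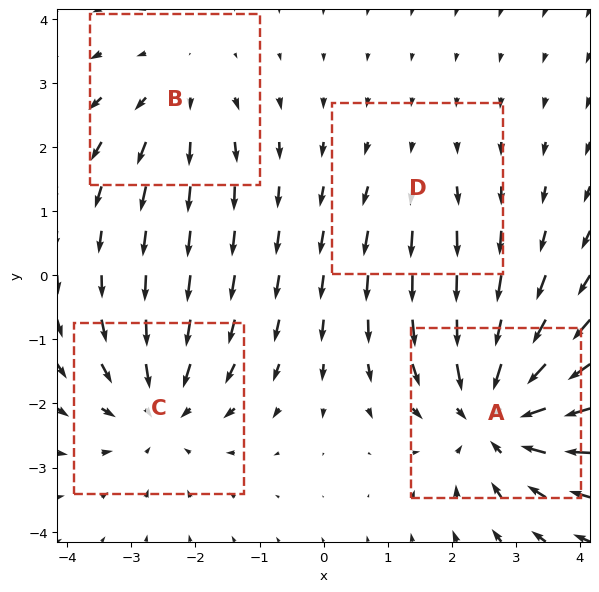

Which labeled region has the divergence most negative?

A

Divergence at each region's feature centre — A: about -6, B: about +3, C: about -4, D: about +2. Region A is most negative.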